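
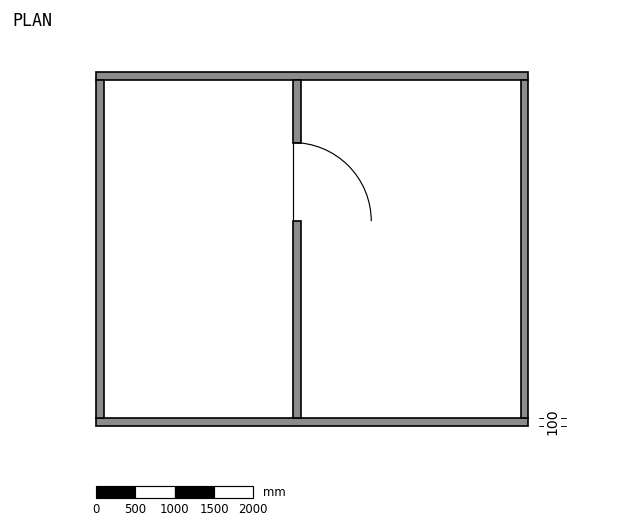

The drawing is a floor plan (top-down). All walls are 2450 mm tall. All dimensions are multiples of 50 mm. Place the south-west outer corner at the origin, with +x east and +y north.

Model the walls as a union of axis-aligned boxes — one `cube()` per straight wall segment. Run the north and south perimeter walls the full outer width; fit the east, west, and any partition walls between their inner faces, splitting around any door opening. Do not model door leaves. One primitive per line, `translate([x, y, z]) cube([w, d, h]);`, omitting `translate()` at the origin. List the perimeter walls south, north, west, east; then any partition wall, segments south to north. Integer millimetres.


cube([5500, 100, 2450]);
translate([0, 4400, 0]) cube([5500, 100, 2450]);
translate([0, 100, 0]) cube([100, 4300, 2450]);
translate([5400, 100, 0]) cube([100, 4300, 2450]);
translate([2500, 100, 0]) cube([100, 2500, 2450]);
translate([2500, 3600, 0]) cube([100, 800, 2450]);


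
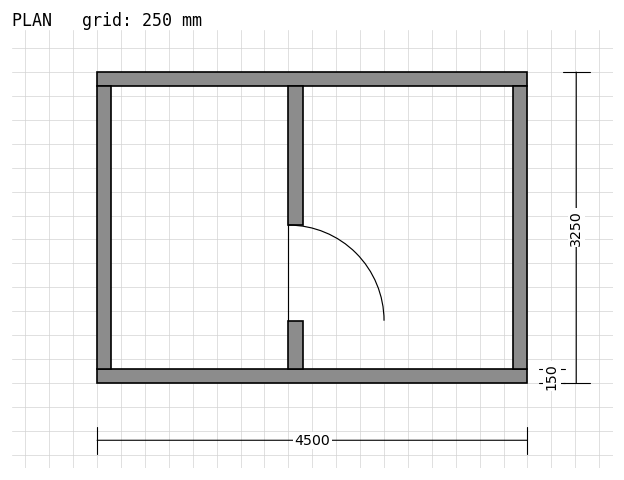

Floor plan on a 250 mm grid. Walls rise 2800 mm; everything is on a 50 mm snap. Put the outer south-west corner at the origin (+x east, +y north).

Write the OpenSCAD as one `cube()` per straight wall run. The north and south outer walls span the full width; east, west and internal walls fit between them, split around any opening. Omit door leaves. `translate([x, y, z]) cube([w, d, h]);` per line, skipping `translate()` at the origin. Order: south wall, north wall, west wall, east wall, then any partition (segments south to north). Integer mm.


cube([4500, 150, 2800]);
translate([0, 3100, 0]) cube([4500, 150, 2800]);
translate([0, 150, 0]) cube([150, 2950, 2800]);
translate([4350, 150, 0]) cube([150, 2950, 2800]);
translate([2000, 150, 0]) cube([150, 500, 2800]);
translate([2000, 1650, 0]) cube([150, 1450, 2800]);


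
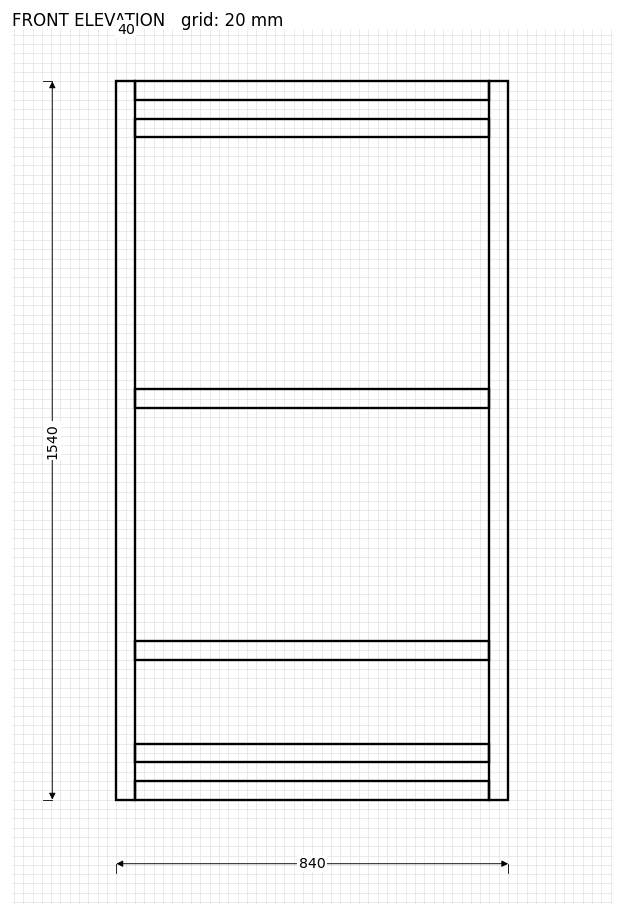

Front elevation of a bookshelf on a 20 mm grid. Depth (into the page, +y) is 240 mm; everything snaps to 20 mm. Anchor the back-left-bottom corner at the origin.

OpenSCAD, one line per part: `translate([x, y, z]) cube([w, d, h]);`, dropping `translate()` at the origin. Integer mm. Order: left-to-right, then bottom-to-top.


cube([40, 240, 1540]);
translate([40, 0, 0]) cube([760, 240, 40]);
translate([40, 0, 80]) cube([760, 240, 40]);
translate([40, 0, 300]) cube([760, 240, 40]);
translate([40, 0, 840]) cube([760, 240, 40]);
translate([40, 0, 1420]) cube([760, 240, 40]);
translate([40, 0, 1500]) cube([760, 240, 40]);
translate([800, 0, 0]) cube([40, 240, 1540]);


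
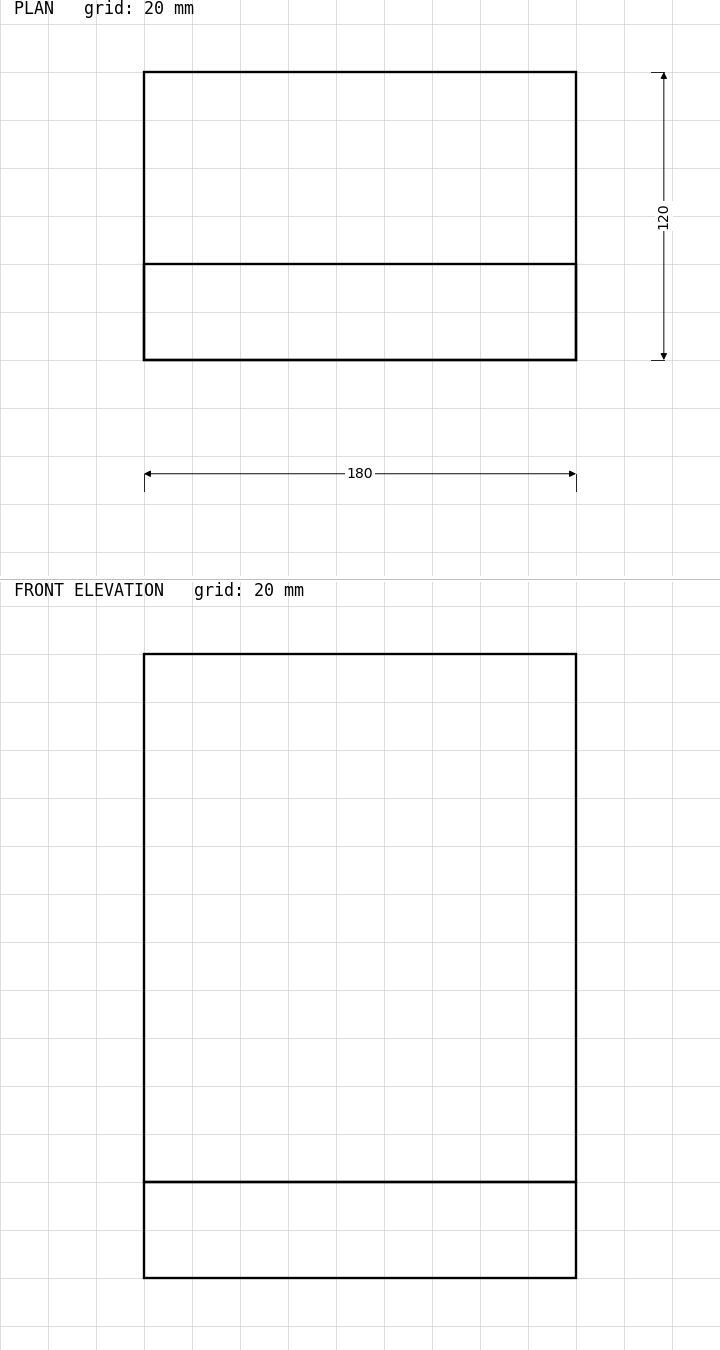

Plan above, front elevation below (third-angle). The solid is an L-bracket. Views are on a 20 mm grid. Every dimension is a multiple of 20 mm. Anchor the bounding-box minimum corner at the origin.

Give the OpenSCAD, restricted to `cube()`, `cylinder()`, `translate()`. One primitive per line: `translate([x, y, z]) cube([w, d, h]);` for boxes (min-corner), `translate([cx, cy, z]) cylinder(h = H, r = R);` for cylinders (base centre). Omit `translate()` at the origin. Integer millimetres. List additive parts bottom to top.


cube([180, 120, 40]);
translate([0, 0, 40]) cube([180, 40, 220]);


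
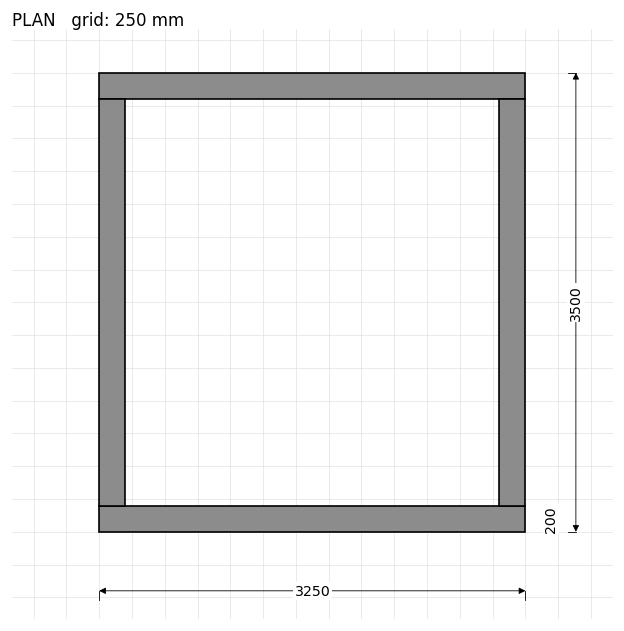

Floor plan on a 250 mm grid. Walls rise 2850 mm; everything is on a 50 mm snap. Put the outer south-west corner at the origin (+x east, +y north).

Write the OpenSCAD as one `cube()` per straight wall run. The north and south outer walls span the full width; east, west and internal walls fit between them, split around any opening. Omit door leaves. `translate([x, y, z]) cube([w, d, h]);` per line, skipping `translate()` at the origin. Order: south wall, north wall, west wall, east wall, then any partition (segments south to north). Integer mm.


cube([3250, 200, 2850]);
translate([0, 3300, 0]) cube([3250, 200, 2850]);
translate([0, 200, 0]) cube([200, 3100, 2850]);
translate([3050, 200, 0]) cube([200, 3100, 2850]);


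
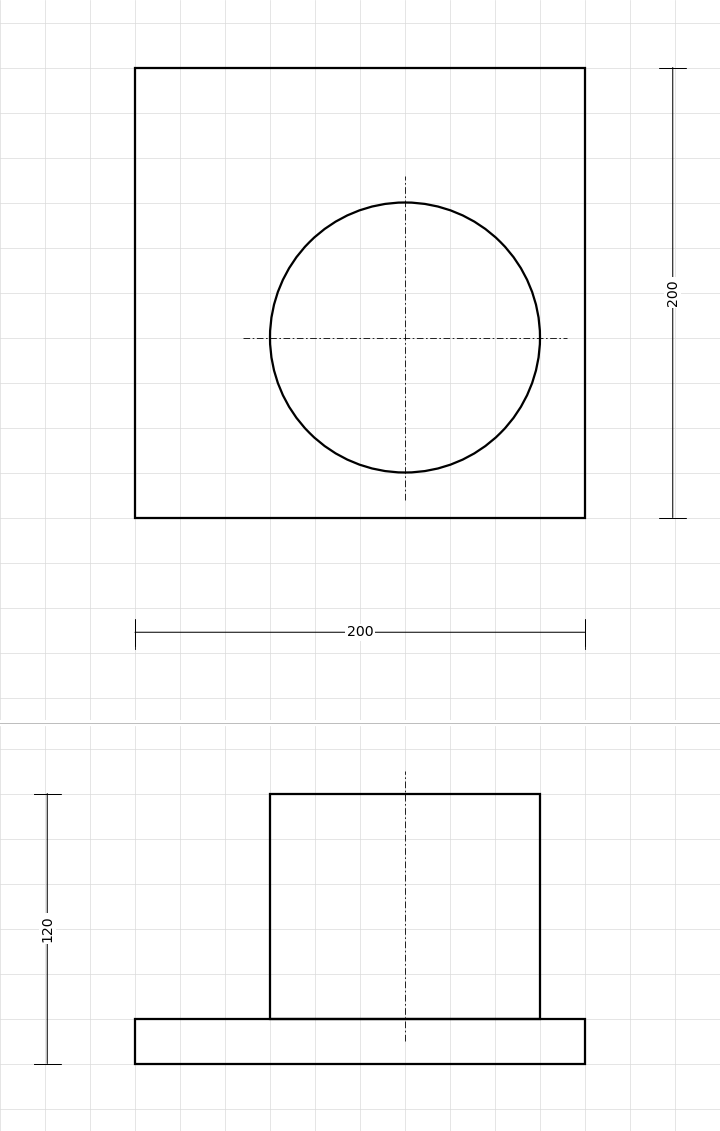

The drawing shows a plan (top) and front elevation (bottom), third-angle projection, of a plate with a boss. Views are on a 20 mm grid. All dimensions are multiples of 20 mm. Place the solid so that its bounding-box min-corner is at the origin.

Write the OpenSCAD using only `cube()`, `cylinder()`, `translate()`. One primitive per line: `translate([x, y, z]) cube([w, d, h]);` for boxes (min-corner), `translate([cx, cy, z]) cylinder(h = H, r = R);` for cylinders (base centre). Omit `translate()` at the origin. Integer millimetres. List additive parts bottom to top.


cube([200, 200, 20]);
translate([120, 80, 20]) cylinder(h = 100, r = 60);


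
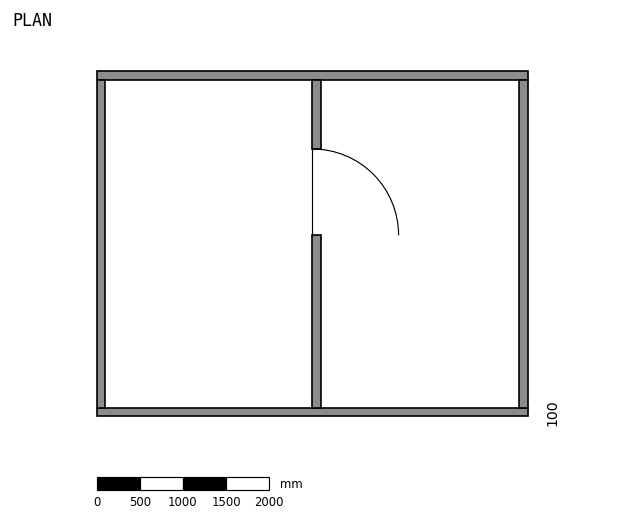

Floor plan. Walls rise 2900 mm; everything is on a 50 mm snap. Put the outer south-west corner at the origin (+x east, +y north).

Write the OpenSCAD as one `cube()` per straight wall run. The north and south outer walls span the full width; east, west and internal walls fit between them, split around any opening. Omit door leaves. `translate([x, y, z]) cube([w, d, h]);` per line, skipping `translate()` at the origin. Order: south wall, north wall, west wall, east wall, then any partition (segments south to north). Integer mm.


cube([5000, 100, 2900]);
translate([0, 3900, 0]) cube([5000, 100, 2900]);
translate([0, 100, 0]) cube([100, 3800, 2900]);
translate([4900, 100, 0]) cube([100, 3800, 2900]);
translate([2500, 100, 0]) cube([100, 2000, 2900]);
translate([2500, 3100, 0]) cube([100, 800, 2900]);


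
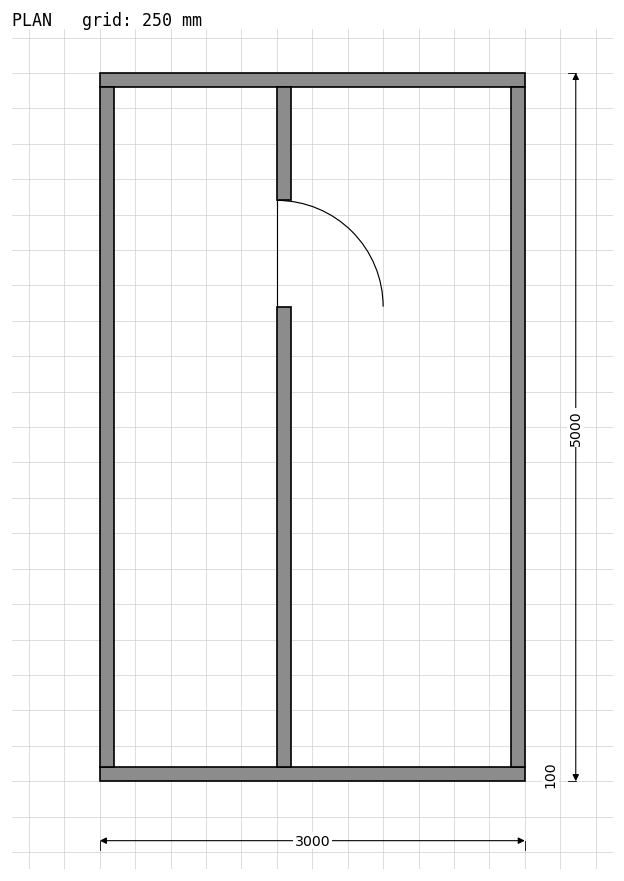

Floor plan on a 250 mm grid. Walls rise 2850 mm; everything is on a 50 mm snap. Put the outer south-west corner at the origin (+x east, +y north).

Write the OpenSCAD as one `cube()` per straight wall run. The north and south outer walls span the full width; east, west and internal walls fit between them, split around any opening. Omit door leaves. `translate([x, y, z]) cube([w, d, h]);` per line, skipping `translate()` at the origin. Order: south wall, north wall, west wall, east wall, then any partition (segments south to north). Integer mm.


cube([3000, 100, 2850]);
translate([0, 4900, 0]) cube([3000, 100, 2850]);
translate([0, 100, 0]) cube([100, 4800, 2850]);
translate([2900, 100, 0]) cube([100, 4800, 2850]);
translate([1250, 100, 0]) cube([100, 3250, 2850]);
translate([1250, 4100, 0]) cube([100, 800, 2850]);


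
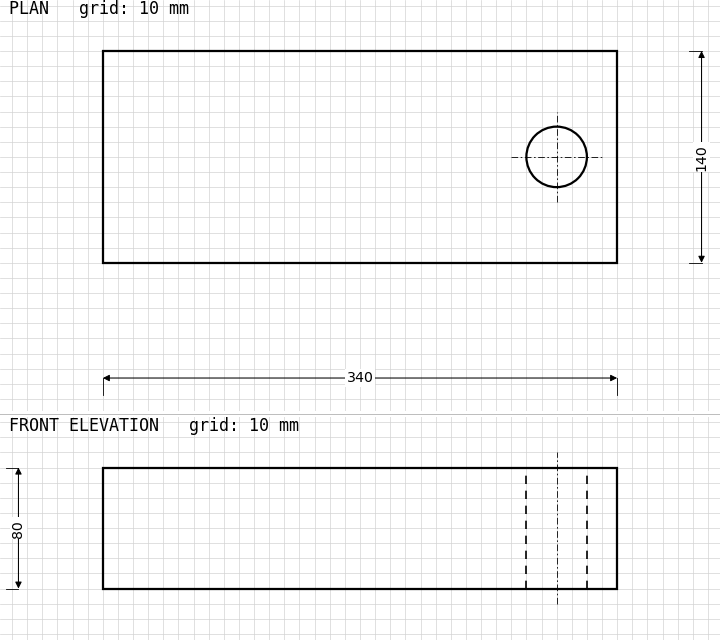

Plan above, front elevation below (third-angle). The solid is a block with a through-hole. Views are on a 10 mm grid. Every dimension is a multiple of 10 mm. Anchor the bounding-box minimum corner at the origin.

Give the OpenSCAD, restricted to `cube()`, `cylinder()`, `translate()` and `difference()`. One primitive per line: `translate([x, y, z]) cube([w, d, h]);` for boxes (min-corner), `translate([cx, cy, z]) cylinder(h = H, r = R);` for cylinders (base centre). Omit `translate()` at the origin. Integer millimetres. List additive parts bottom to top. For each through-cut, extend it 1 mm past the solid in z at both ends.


difference() {
  cube([340, 140, 80]);
  translate([300, 70, -1]) cylinder(h = 82, r = 20);
}


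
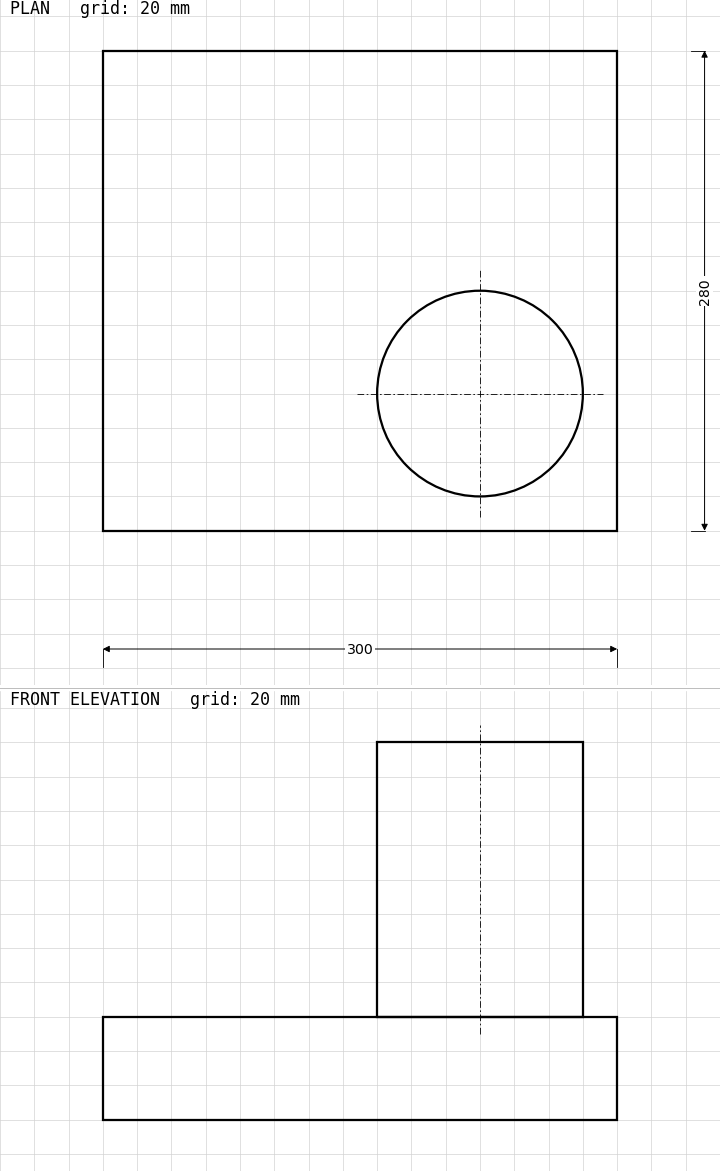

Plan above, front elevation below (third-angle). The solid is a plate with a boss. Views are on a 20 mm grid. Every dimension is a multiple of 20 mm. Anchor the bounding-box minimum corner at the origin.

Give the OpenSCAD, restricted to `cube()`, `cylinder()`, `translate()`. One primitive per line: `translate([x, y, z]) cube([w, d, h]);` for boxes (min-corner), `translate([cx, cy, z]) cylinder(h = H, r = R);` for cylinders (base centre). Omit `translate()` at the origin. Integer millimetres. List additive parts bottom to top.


cube([300, 280, 60]);
translate([220, 80, 60]) cylinder(h = 160, r = 60);


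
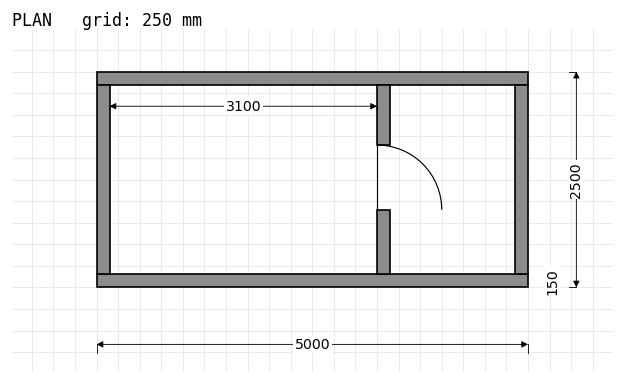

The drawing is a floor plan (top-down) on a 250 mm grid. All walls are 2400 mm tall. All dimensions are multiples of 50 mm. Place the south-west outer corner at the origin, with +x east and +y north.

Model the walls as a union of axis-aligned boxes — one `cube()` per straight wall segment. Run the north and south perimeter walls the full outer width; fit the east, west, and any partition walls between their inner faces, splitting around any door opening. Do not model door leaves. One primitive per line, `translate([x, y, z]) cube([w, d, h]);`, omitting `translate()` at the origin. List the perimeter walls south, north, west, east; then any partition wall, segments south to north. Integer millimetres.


cube([5000, 150, 2400]);
translate([0, 2350, 0]) cube([5000, 150, 2400]);
translate([0, 150, 0]) cube([150, 2200, 2400]);
translate([4850, 150, 0]) cube([150, 2200, 2400]);
translate([3250, 150, 0]) cube([150, 750, 2400]);
translate([3250, 1650, 0]) cube([150, 700, 2400]);


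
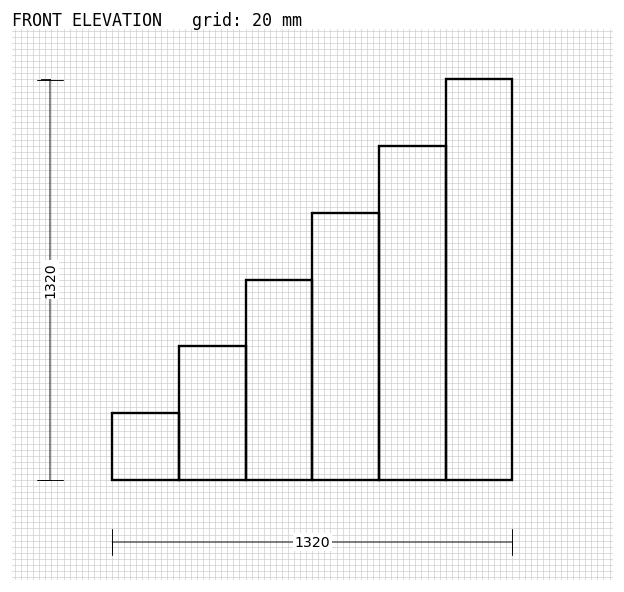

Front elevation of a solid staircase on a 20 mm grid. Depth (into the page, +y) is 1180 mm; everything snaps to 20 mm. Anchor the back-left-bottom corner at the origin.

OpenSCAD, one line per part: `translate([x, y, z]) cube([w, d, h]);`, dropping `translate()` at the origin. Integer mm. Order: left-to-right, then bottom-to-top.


cube([220, 1180, 220]);
translate([220, 0, 0]) cube([220, 1180, 440]);
translate([440, 0, 0]) cube([220, 1180, 660]);
translate([660, 0, 0]) cube([220, 1180, 880]);
translate([880, 0, 0]) cube([220, 1180, 1100]);
translate([1100, 0, 0]) cube([220, 1180, 1320]);


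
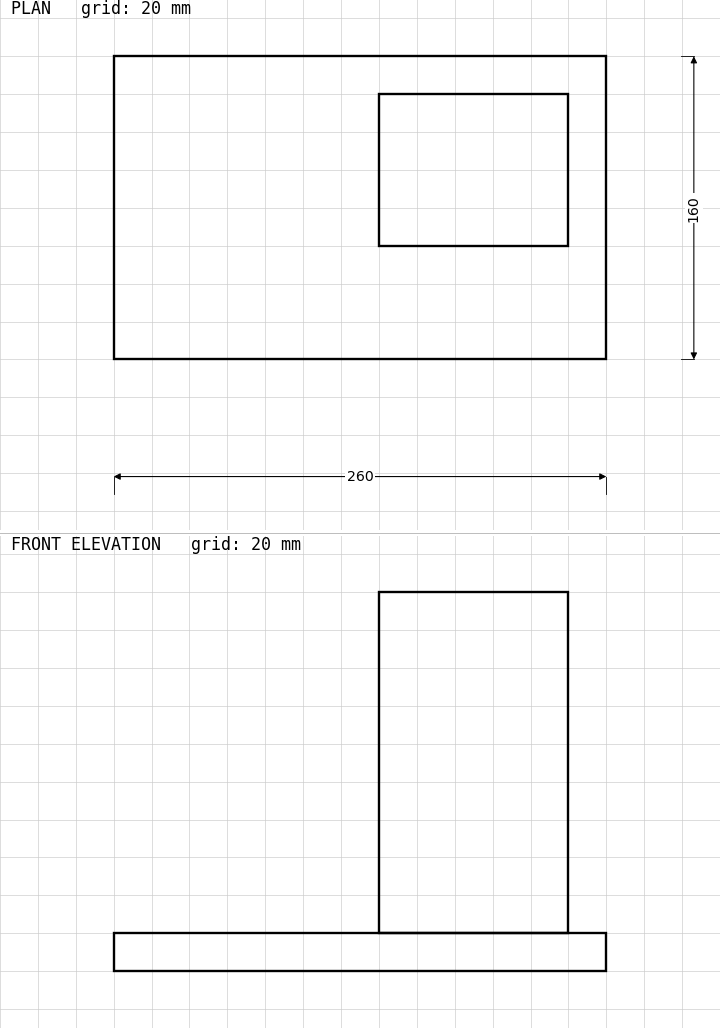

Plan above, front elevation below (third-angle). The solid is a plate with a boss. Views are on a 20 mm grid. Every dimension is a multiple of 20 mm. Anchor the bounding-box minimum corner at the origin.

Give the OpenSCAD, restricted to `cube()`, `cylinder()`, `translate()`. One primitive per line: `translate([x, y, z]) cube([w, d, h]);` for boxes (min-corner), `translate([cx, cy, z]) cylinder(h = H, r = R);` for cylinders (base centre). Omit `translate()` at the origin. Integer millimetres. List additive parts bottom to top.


cube([260, 160, 20]);
translate([140, 60, 20]) cube([100, 80, 180]);


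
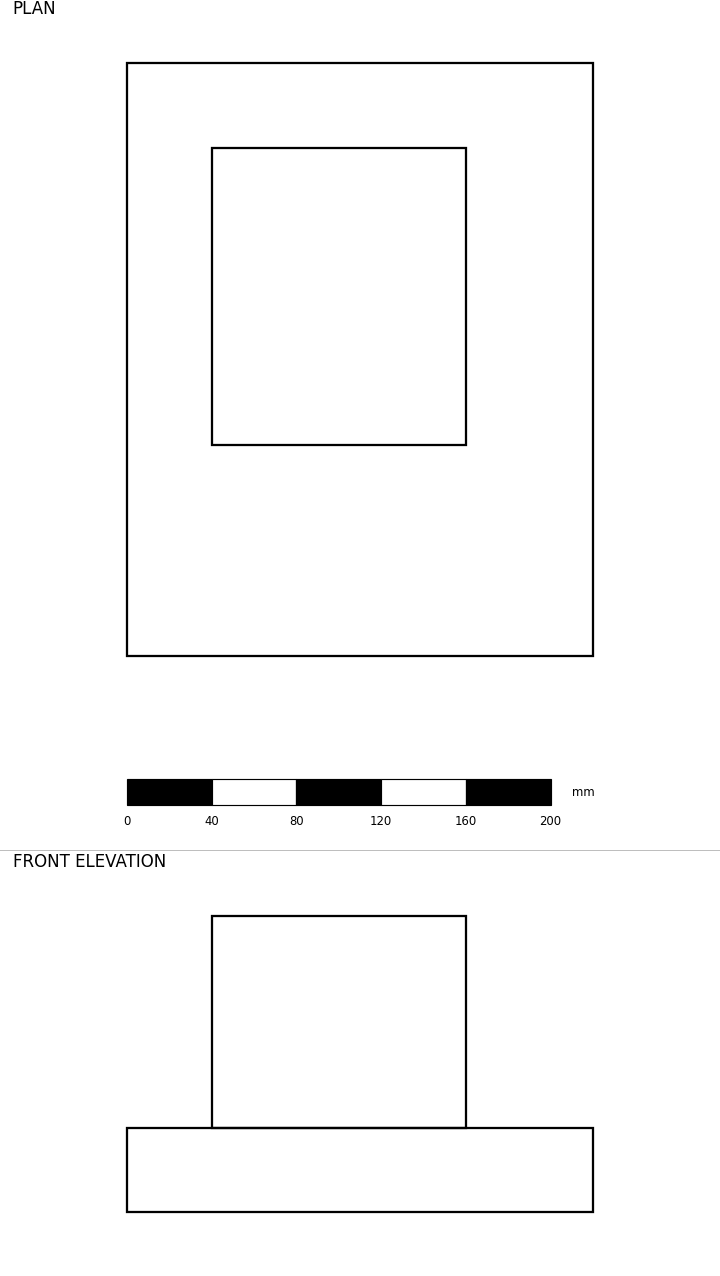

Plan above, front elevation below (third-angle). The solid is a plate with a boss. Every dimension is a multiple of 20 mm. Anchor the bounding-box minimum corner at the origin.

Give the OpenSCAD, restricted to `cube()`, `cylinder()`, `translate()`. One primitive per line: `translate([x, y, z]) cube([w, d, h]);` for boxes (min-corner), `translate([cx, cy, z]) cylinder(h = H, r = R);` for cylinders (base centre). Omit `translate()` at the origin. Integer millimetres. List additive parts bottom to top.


cube([220, 280, 40]);
translate([40, 100, 40]) cube([120, 140, 100]);


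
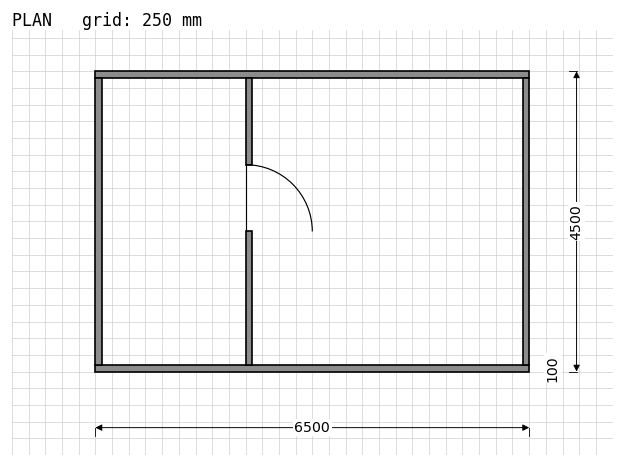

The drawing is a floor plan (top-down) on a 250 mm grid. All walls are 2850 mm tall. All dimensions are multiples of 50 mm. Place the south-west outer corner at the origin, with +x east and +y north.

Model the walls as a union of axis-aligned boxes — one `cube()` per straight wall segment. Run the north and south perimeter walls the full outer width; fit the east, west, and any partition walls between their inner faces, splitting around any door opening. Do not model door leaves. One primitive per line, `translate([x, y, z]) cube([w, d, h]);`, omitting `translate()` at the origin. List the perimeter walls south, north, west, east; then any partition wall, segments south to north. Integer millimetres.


cube([6500, 100, 2850]);
translate([0, 4400, 0]) cube([6500, 100, 2850]);
translate([0, 100, 0]) cube([100, 4300, 2850]);
translate([6400, 100, 0]) cube([100, 4300, 2850]);
translate([2250, 100, 0]) cube([100, 2000, 2850]);
translate([2250, 3100, 0]) cube([100, 1300, 2850]);


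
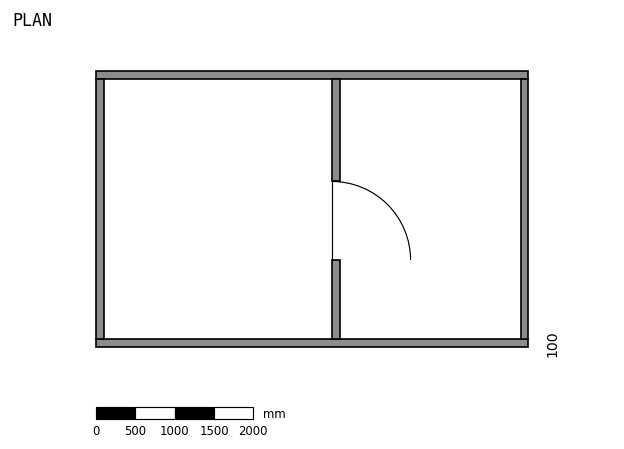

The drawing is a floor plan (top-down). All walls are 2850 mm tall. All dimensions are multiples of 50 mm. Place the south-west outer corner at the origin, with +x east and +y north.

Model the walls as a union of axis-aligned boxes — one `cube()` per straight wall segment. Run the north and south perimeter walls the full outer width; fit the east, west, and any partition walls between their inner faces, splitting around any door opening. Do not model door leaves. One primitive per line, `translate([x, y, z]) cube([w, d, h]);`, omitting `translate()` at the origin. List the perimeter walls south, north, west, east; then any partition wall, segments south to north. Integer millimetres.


cube([5500, 100, 2850]);
translate([0, 3400, 0]) cube([5500, 100, 2850]);
translate([0, 100, 0]) cube([100, 3300, 2850]);
translate([5400, 100, 0]) cube([100, 3300, 2850]);
translate([3000, 100, 0]) cube([100, 1000, 2850]);
translate([3000, 2100, 0]) cube([100, 1300, 2850]);


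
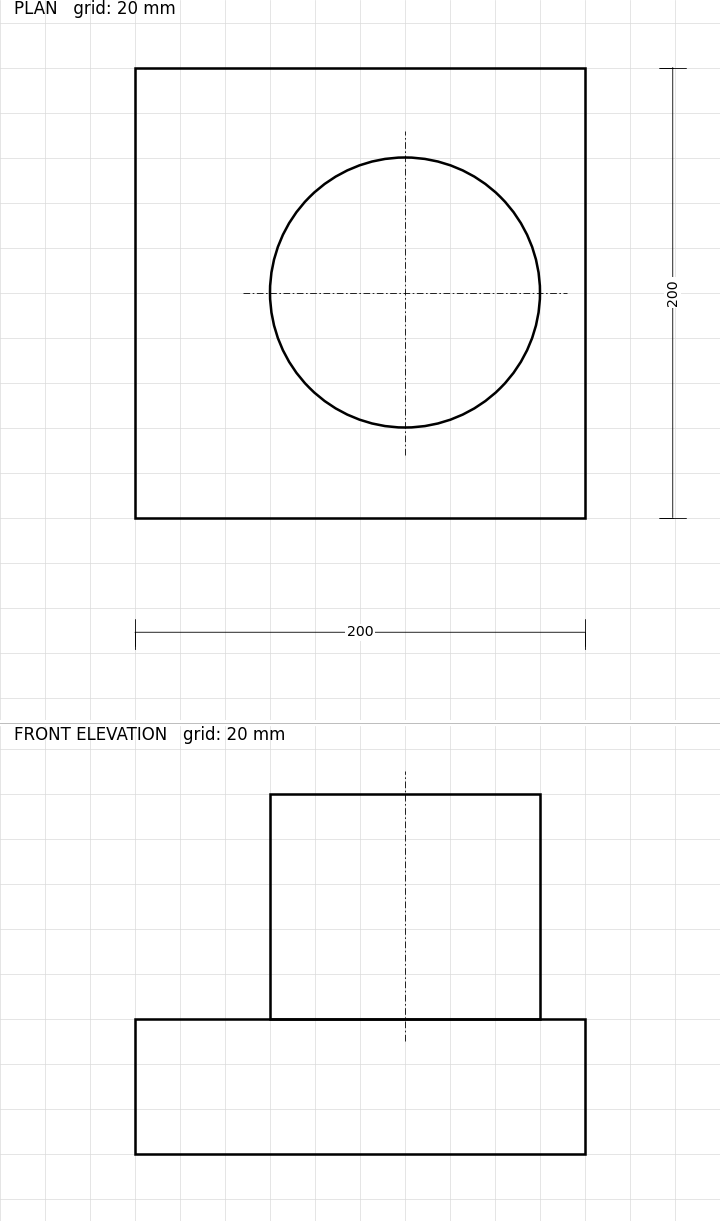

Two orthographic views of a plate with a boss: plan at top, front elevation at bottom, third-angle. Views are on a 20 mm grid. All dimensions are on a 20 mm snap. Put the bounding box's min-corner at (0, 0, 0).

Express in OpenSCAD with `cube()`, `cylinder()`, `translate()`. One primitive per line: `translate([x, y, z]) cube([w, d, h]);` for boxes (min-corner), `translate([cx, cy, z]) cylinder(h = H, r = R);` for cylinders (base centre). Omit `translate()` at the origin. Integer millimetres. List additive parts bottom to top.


cube([200, 200, 60]);
translate([120, 100, 60]) cylinder(h = 100, r = 60);


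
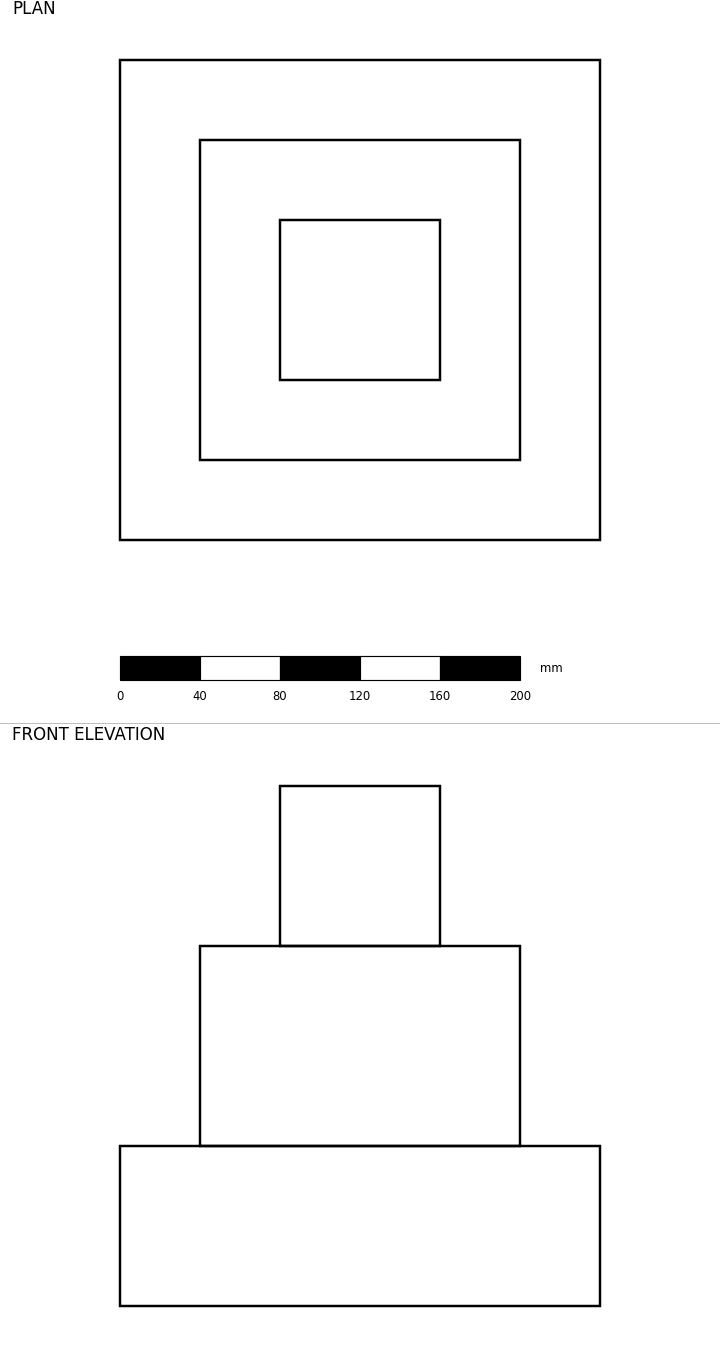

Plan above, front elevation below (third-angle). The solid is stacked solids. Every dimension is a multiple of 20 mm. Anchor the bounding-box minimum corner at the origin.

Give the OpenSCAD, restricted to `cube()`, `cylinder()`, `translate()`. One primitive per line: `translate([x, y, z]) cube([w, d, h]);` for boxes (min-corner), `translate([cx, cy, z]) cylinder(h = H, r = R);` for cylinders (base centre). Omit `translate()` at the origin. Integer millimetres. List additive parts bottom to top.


cube([240, 240, 80]);
translate([40, 40, 80]) cube([160, 160, 100]);
translate([80, 80, 180]) cube([80, 80, 80]);


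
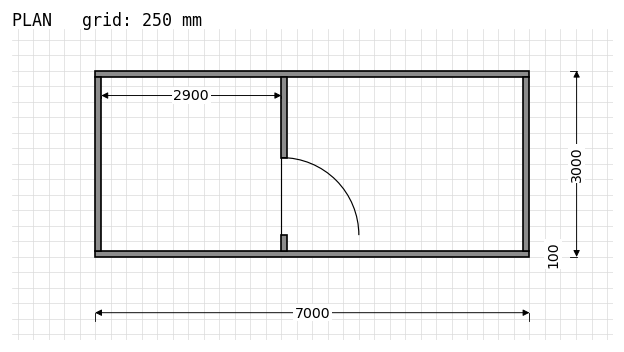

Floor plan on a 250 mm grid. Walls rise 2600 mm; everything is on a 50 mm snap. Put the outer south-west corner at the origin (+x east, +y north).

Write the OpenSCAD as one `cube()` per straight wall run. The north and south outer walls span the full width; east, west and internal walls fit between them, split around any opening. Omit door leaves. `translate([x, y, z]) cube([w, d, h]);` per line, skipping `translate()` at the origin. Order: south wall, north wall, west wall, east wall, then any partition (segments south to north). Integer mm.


cube([7000, 100, 2600]);
translate([0, 2900, 0]) cube([7000, 100, 2600]);
translate([0, 100, 0]) cube([100, 2800, 2600]);
translate([6900, 100, 0]) cube([100, 2800, 2600]);
translate([3000, 100, 0]) cube([100, 250, 2600]);
translate([3000, 1600, 0]) cube([100, 1300, 2600]);


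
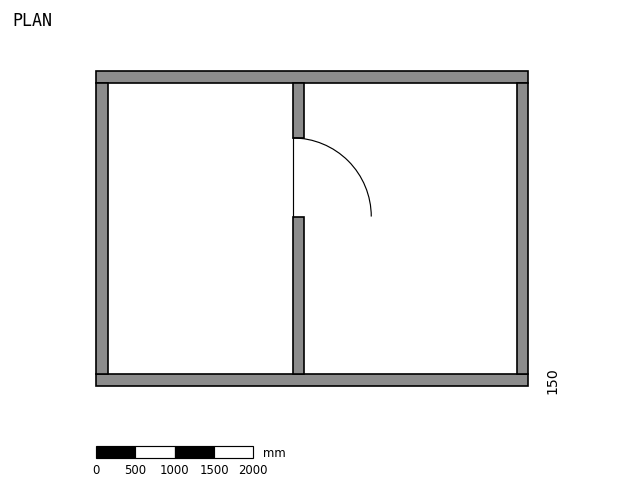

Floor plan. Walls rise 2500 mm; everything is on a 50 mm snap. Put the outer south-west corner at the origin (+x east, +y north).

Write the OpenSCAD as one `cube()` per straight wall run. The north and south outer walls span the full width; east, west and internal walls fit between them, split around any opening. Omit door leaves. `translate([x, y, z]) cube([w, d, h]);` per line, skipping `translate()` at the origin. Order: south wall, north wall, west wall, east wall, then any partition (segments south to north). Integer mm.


cube([5500, 150, 2500]);
translate([0, 3850, 0]) cube([5500, 150, 2500]);
translate([0, 150, 0]) cube([150, 3700, 2500]);
translate([5350, 150, 0]) cube([150, 3700, 2500]);
translate([2500, 150, 0]) cube([150, 2000, 2500]);
translate([2500, 3150, 0]) cube([150, 700, 2500]);


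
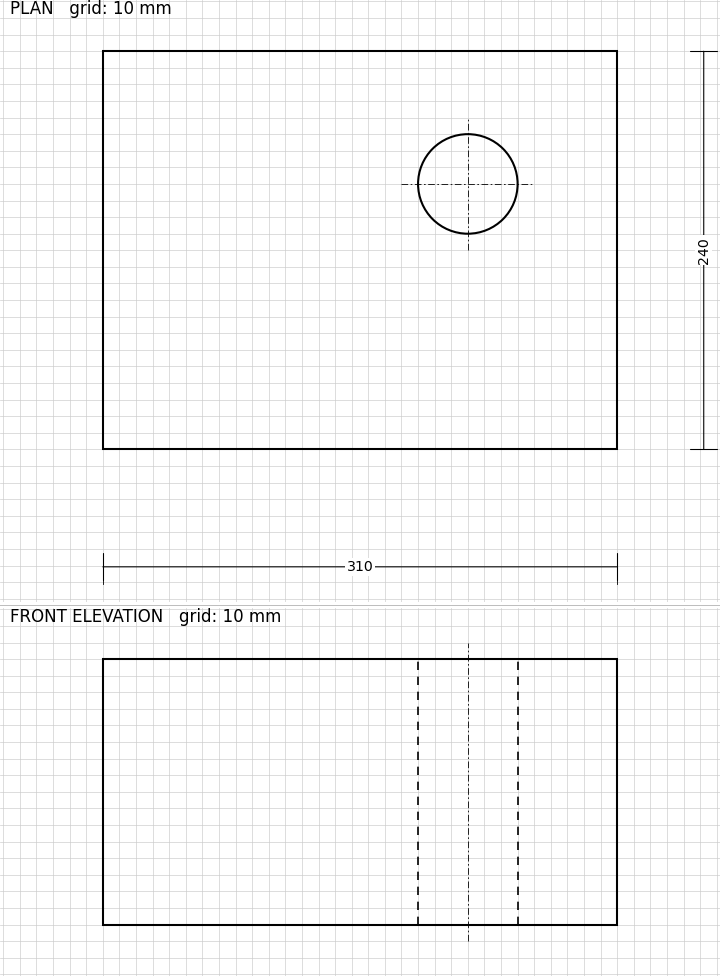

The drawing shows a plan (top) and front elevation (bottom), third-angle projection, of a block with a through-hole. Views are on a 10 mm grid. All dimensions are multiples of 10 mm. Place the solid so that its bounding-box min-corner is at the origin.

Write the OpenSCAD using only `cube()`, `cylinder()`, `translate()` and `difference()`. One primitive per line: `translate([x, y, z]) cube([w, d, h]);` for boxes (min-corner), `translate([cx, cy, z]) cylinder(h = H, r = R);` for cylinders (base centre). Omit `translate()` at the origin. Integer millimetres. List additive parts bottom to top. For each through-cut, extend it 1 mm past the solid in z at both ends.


difference() {
  cube([310, 240, 160]);
  translate([220, 160, -1]) cylinder(h = 162, r = 30);
}


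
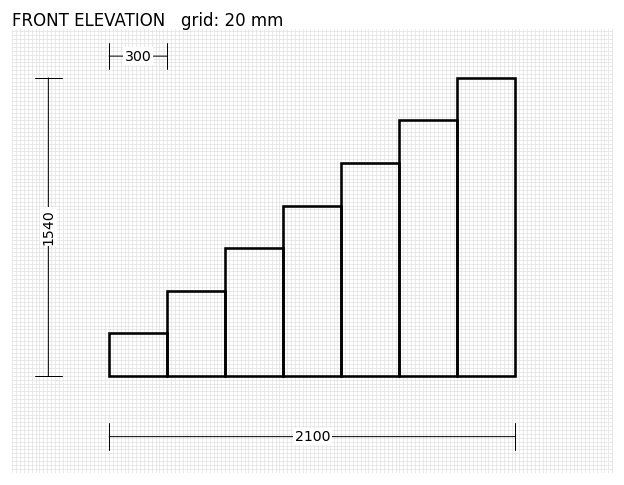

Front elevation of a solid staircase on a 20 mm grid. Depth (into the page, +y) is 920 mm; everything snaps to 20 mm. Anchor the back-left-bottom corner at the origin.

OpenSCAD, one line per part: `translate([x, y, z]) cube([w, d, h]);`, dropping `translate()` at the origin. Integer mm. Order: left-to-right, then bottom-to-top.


cube([300, 920, 220]);
translate([300, 0, 0]) cube([300, 920, 440]);
translate([600, 0, 0]) cube([300, 920, 660]);
translate([900, 0, 0]) cube([300, 920, 880]);
translate([1200, 0, 0]) cube([300, 920, 1100]);
translate([1500, 0, 0]) cube([300, 920, 1320]);
translate([1800, 0, 0]) cube([300, 920, 1540]);


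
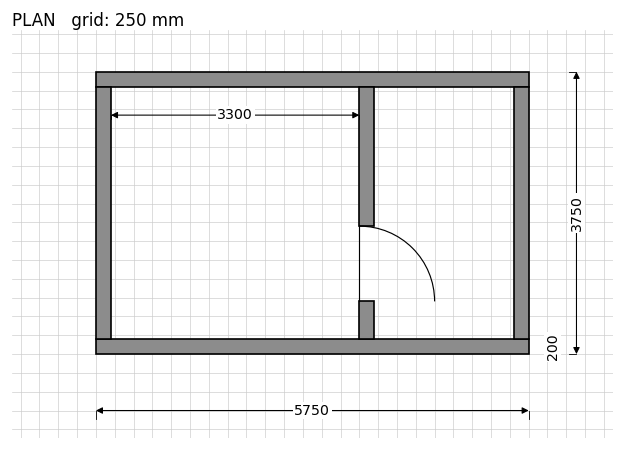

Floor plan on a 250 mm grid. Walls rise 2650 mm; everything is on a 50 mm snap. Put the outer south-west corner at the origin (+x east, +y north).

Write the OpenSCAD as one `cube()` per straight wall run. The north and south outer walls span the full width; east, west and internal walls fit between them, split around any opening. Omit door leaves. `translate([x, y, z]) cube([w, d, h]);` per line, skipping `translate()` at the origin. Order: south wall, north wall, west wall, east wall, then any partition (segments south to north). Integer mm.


cube([5750, 200, 2650]);
translate([0, 3550, 0]) cube([5750, 200, 2650]);
translate([0, 200, 0]) cube([200, 3350, 2650]);
translate([5550, 200, 0]) cube([200, 3350, 2650]);
translate([3500, 200, 0]) cube([200, 500, 2650]);
translate([3500, 1700, 0]) cube([200, 1850, 2650]);


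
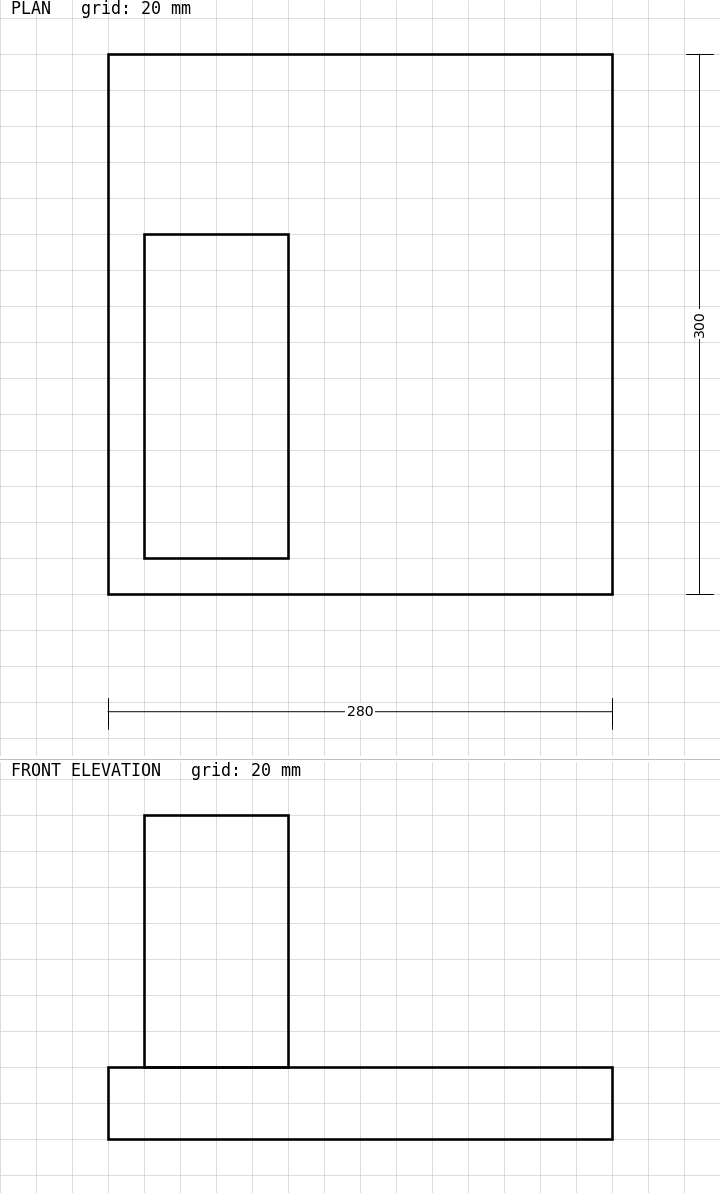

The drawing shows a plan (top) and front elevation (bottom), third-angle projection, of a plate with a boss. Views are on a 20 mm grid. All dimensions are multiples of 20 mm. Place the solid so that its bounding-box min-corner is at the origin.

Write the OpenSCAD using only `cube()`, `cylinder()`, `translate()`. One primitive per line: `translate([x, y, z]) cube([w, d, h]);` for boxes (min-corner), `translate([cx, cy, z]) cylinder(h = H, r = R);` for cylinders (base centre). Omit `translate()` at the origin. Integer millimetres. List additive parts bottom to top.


cube([280, 300, 40]);
translate([20, 20, 40]) cube([80, 180, 140]);


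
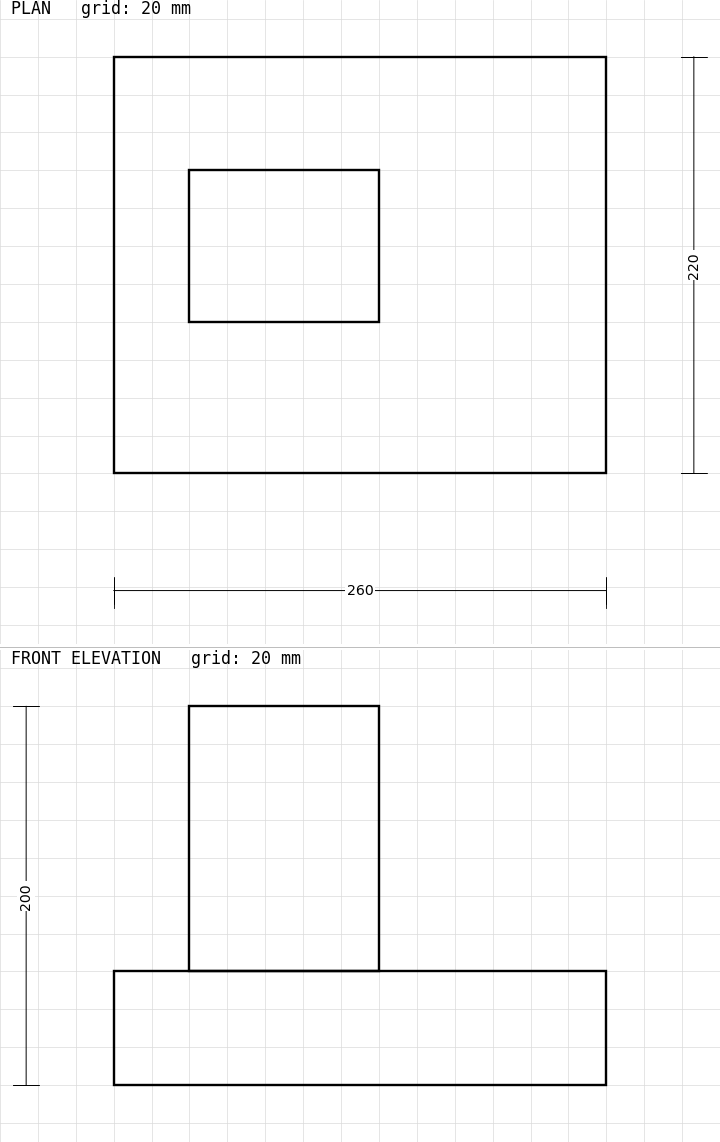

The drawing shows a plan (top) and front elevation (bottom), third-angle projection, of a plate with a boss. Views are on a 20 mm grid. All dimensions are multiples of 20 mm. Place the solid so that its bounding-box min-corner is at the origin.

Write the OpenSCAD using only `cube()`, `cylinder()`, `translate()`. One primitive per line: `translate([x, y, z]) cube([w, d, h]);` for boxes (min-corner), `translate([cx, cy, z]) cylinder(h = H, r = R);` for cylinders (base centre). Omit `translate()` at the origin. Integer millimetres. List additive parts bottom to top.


cube([260, 220, 60]);
translate([40, 80, 60]) cube([100, 80, 140]);


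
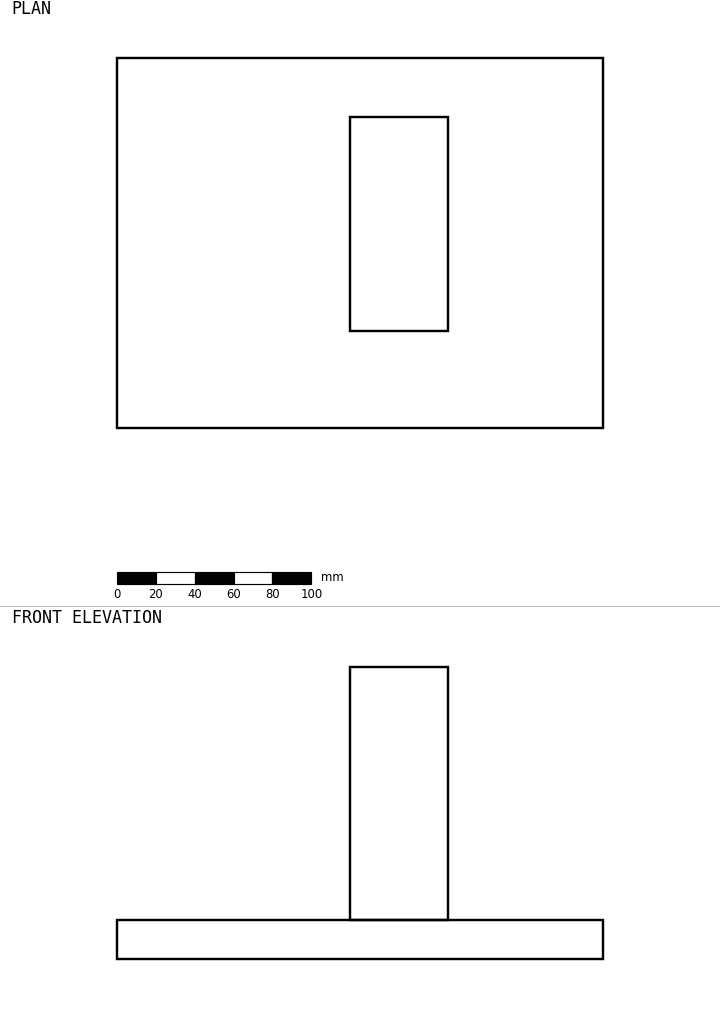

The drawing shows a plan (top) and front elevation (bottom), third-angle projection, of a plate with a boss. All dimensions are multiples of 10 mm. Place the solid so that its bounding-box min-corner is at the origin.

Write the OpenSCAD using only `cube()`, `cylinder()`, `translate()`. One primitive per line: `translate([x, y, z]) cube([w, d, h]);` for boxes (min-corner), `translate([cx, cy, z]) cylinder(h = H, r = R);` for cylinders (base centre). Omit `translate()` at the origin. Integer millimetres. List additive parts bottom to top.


cube([250, 190, 20]);
translate([120, 50, 20]) cube([50, 110, 130]);


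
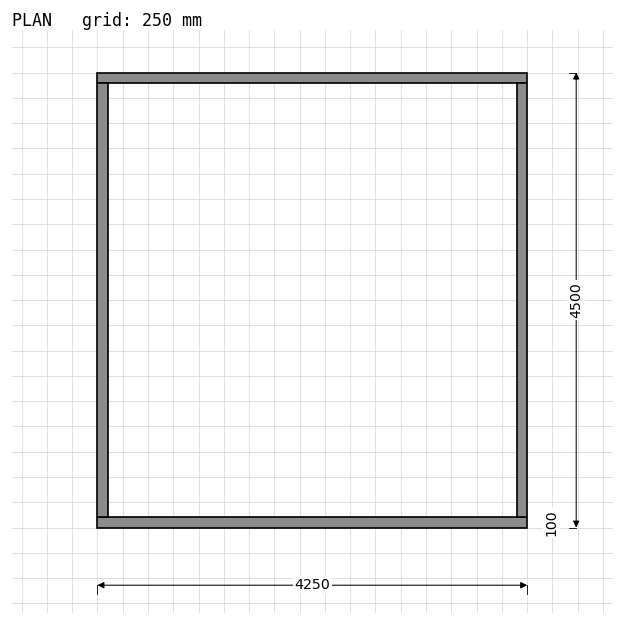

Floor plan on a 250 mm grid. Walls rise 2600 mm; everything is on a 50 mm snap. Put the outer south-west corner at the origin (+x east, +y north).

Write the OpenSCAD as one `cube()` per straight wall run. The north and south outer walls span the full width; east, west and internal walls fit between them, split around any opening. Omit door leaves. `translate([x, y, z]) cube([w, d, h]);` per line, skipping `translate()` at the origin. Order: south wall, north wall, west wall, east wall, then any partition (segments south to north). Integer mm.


cube([4250, 100, 2600]);
translate([0, 4400, 0]) cube([4250, 100, 2600]);
translate([0, 100, 0]) cube([100, 4300, 2600]);
translate([4150, 100, 0]) cube([100, 4300, 2600]);


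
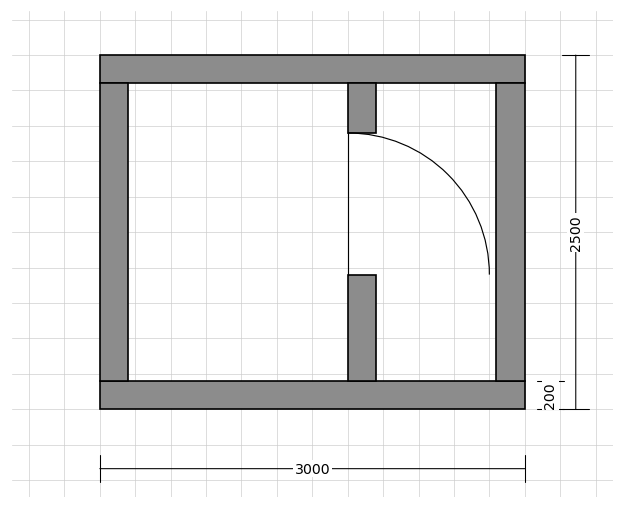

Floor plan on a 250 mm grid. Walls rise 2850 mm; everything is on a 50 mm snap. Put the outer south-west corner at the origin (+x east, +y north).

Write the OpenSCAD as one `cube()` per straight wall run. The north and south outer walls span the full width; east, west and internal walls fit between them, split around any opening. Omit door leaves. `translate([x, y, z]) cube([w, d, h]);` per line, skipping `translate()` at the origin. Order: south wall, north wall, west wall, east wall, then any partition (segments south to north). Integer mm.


cube([3000, 200, 2850]);
translate([0, 2300, 0]) cube([3000, 200, 2850]);
translate([0, 200, 0]) cube([200, 2100, 2850]);
translate([2800, 200, 0]) cube([200, 2100, 2850]);
translate([1750, 200, 0]) cube([200, 750, 2850]);
translate([1750, 1950, 0]) cube([200, 350, 2850]);


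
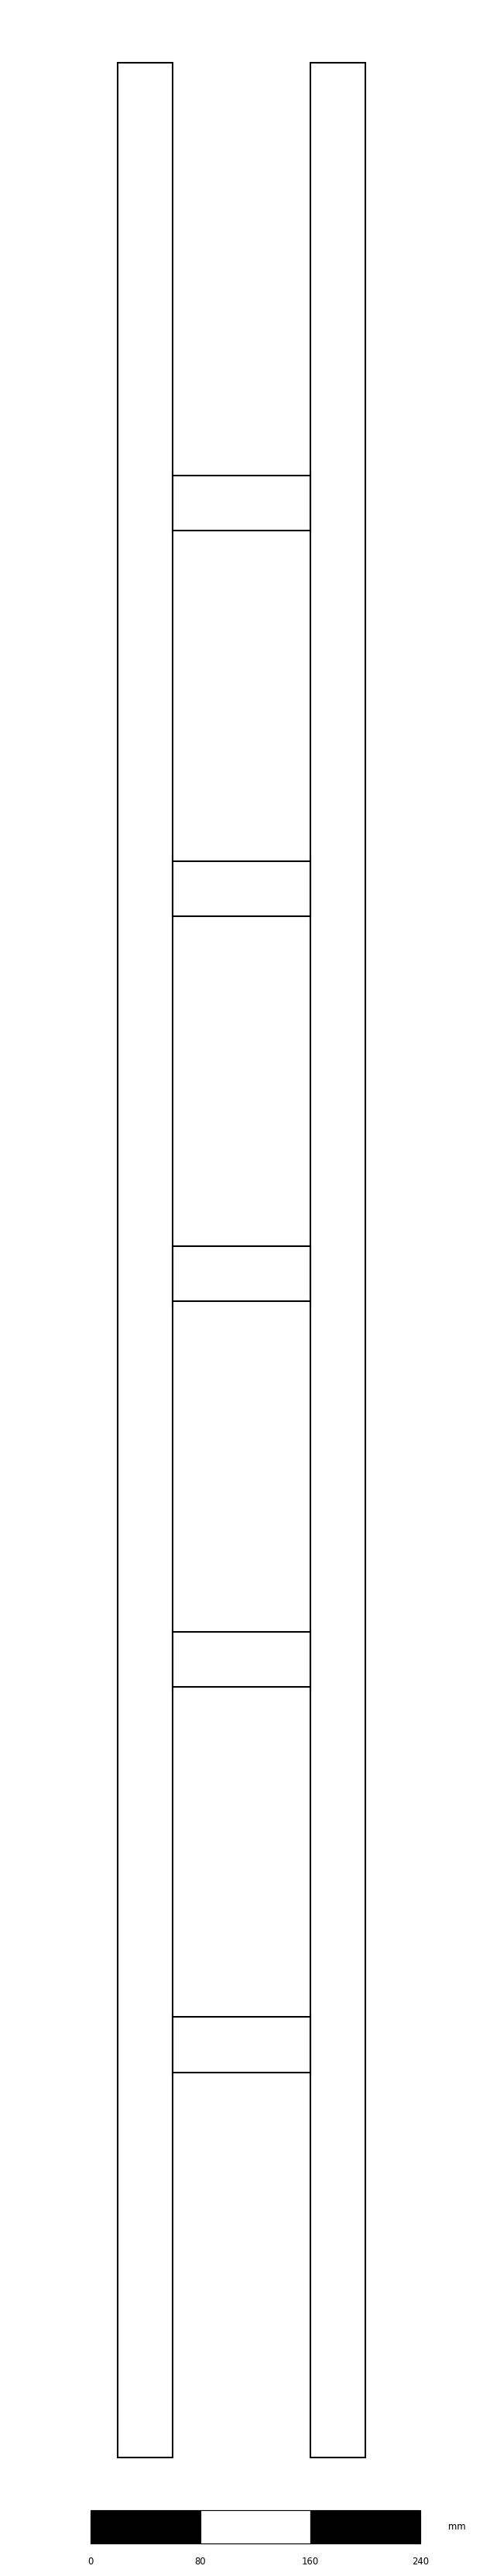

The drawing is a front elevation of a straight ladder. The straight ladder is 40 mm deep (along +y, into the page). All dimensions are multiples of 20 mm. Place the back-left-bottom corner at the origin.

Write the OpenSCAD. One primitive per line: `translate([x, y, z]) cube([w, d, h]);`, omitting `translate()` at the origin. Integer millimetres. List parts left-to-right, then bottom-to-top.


cube([40, 40, 1740]);
translate([40, 0, 280]) cube([100, 40, 40]);
translate([40, 0, 560]) cube([100, 40, 40]);
translate([40, 0, 840]) cube([100, 40, 40]);
translate([40, 0, 1120]) cube([100, 40, 40]);
translate([40, 0, 1400]) cube([100, 40, 40]);
translate([140, 0, 0]) cube([40, 40, 1740]);


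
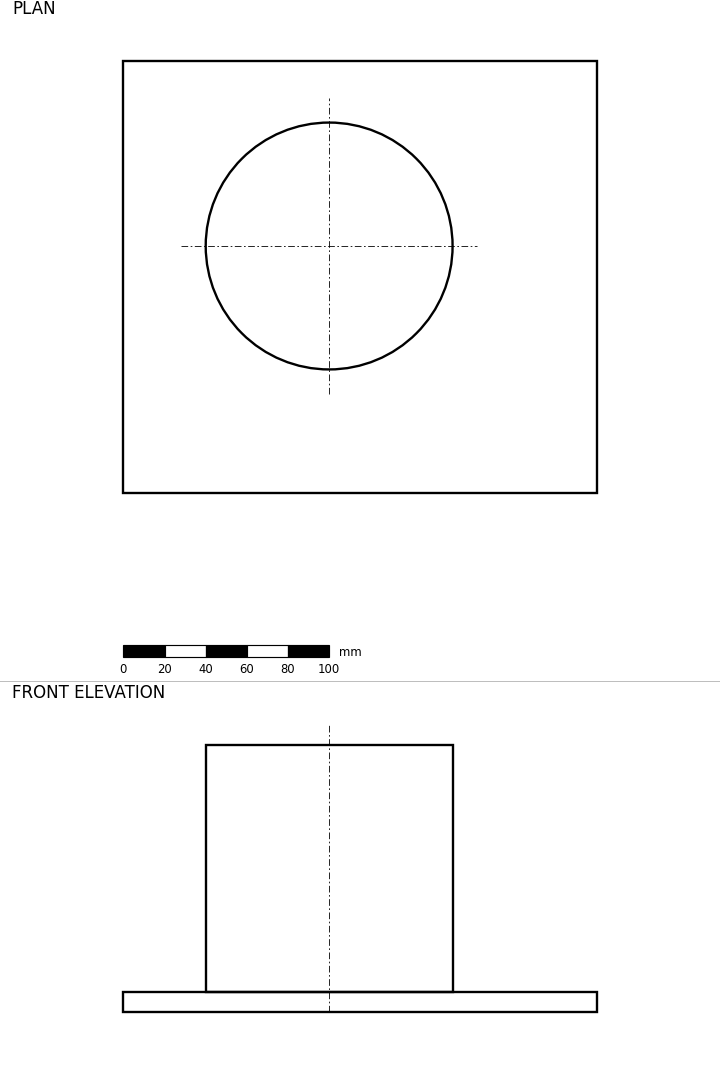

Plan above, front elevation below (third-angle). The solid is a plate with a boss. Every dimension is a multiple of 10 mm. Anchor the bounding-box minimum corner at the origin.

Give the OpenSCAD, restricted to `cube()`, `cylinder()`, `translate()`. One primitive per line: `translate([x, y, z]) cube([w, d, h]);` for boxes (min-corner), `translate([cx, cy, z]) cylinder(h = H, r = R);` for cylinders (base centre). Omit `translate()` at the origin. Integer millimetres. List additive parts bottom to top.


cube([230, 210, 10]);
translate([100, 120, 10]) cylinder(h = 120, r = 60);


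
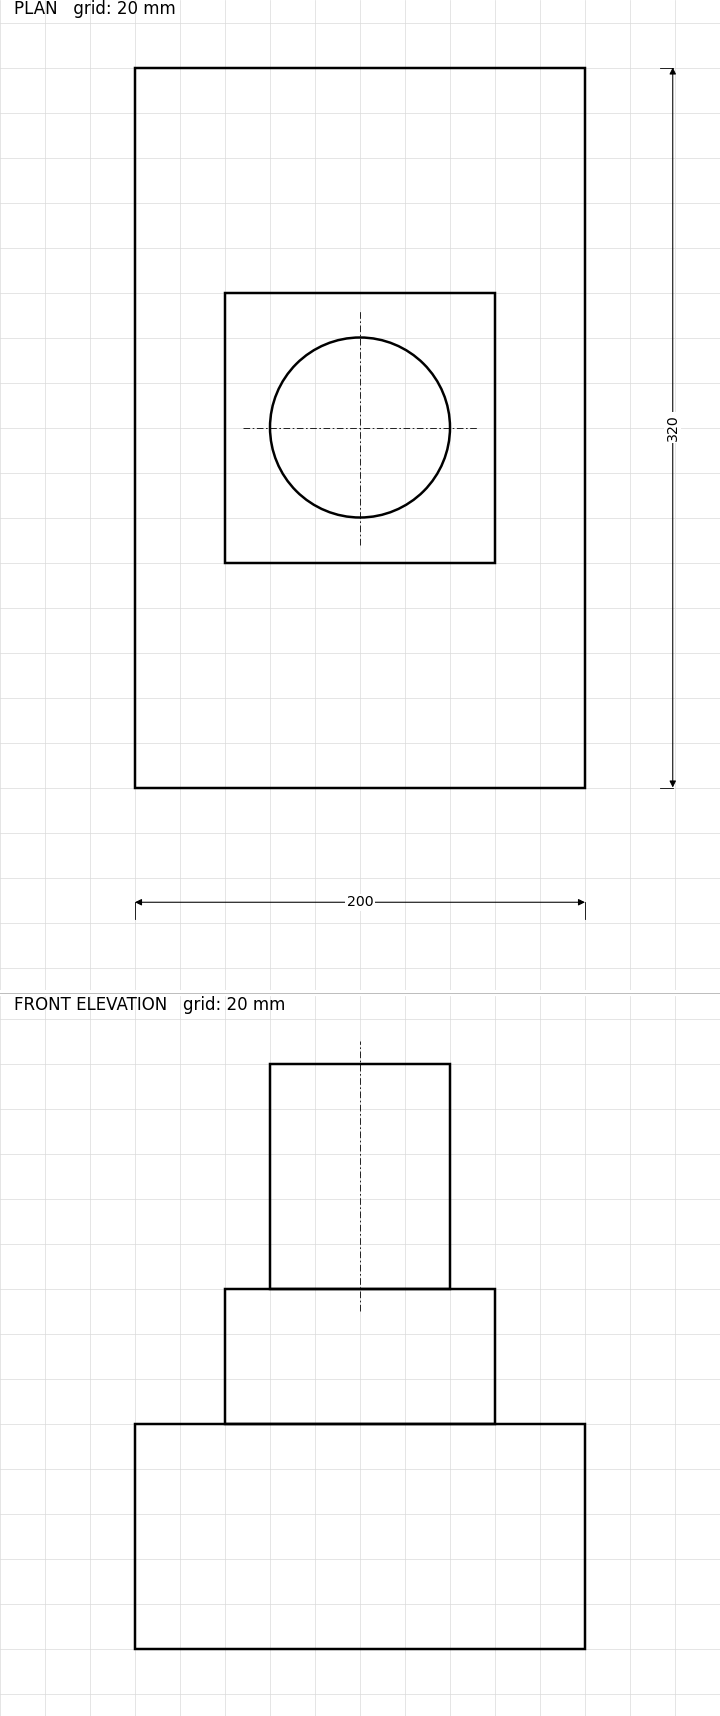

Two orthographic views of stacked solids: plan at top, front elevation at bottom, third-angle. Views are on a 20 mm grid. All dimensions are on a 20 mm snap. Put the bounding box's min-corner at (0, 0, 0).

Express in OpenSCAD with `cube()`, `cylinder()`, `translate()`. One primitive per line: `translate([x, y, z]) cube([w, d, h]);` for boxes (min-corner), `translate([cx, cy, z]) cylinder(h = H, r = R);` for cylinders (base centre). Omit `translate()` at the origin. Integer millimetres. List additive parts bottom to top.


cube([200, 320, 100]);
translate([40, 100, 100]) cube([120, 120, 60]);
translate([100, 160, 160]) cylinder(h = 100, r = 40);


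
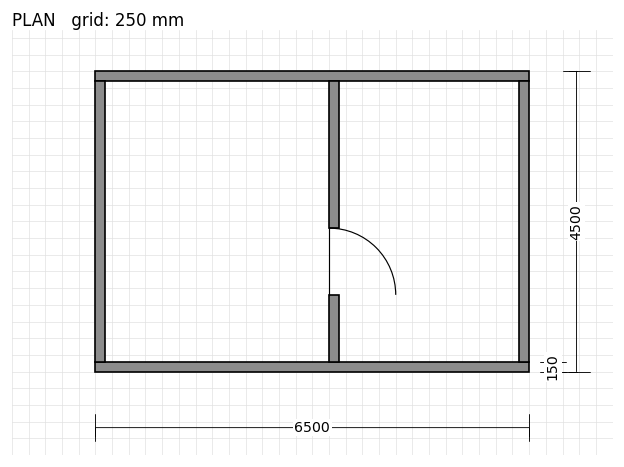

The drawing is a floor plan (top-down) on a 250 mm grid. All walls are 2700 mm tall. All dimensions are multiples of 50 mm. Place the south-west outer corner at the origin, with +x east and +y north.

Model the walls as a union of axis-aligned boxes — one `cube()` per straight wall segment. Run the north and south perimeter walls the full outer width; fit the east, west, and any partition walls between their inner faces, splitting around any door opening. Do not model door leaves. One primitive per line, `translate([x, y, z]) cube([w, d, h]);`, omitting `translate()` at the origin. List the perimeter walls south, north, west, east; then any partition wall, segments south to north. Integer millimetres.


cube([6500, 150, 2700]);
translate([0, 4350, 0]) cube([6500, 150, 2700]);
translate([0, 150, 0]) cube([150, 4200, 2700]);
translate([6350, 150, 0]) cube([150, 4200, 2700]);
translate([3500, 150, 0]) cube([150, 1000, 2700]);
translate([3500, 2150, 0]) cube([150, 2200, 2700]);


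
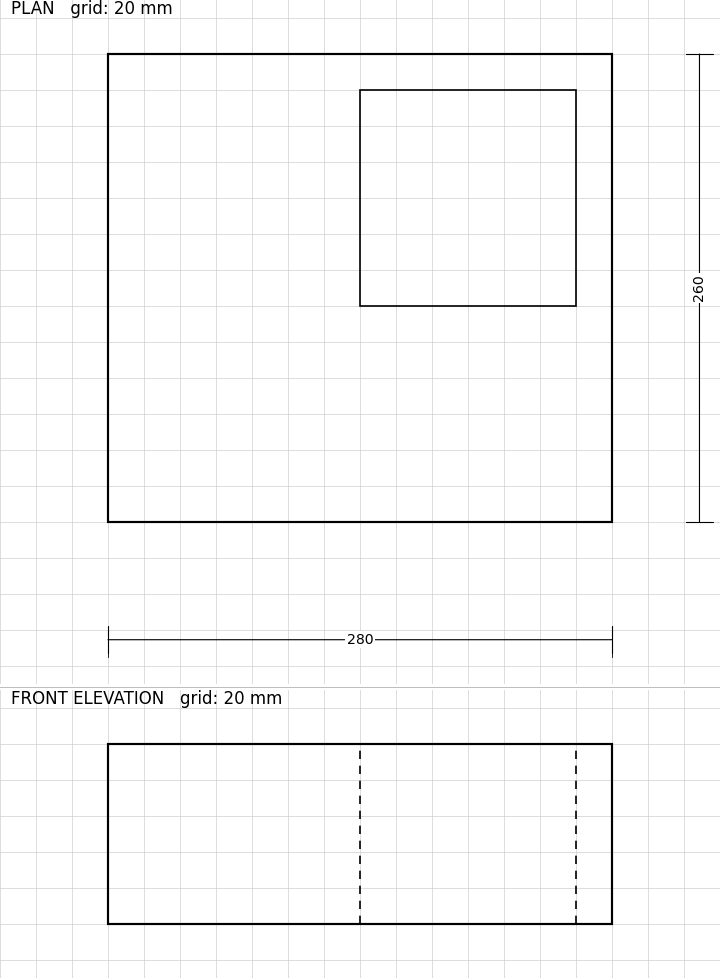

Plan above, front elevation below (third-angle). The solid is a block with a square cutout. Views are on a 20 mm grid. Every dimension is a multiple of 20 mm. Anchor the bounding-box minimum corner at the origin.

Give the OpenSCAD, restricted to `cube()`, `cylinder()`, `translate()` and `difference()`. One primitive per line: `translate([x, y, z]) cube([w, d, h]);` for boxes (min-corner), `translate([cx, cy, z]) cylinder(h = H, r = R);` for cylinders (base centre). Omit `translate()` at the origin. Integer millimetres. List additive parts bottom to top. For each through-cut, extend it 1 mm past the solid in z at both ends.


difference() {
  cube([280, 260, 100]);
  translate([140, 120, -1]) cube([120, 120, 102]);
}


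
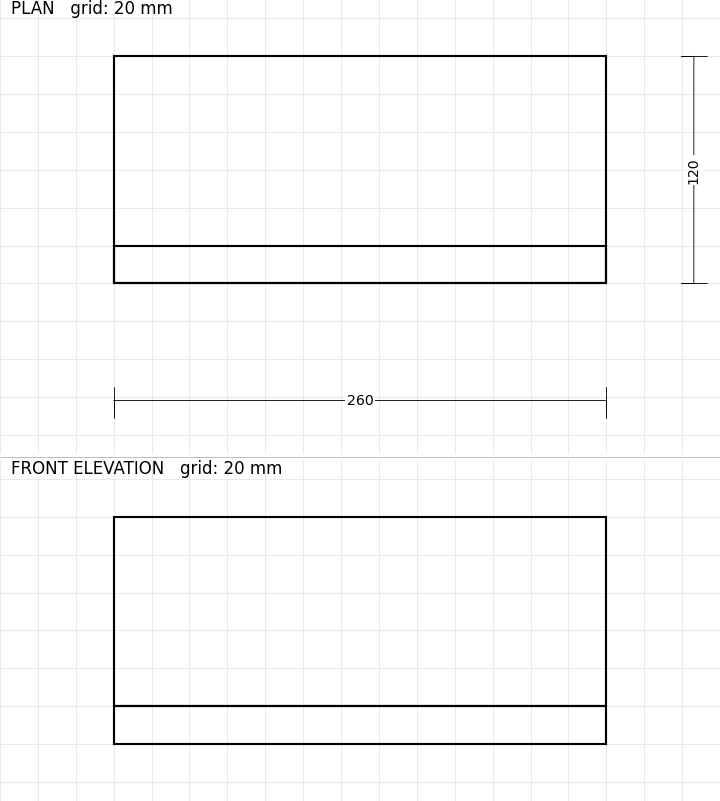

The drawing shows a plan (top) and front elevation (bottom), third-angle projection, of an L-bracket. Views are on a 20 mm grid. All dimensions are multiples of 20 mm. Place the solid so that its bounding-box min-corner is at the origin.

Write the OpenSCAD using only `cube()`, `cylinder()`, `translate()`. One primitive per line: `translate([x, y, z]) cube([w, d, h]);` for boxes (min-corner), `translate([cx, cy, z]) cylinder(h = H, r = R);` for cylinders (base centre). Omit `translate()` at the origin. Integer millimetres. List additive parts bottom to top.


cube([260, 120, 20]);
translate([0, 0, 20]) cube([260, 20, 100]);


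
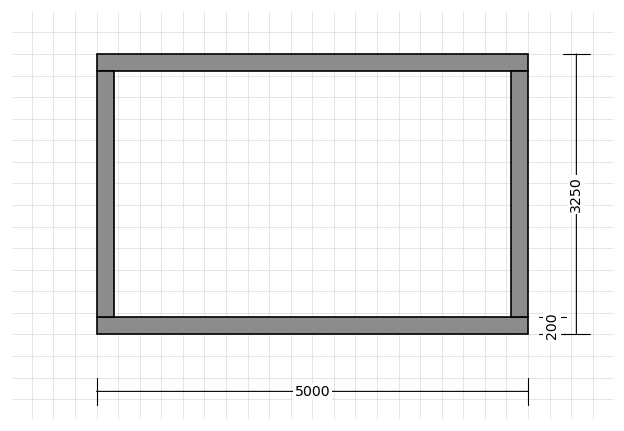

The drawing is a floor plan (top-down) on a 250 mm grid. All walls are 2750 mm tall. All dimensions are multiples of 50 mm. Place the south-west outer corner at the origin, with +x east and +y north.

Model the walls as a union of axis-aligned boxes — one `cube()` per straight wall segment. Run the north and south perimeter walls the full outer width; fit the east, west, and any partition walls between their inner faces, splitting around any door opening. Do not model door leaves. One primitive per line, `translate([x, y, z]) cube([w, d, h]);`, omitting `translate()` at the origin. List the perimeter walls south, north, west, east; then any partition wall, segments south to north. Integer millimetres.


cube([5000, 200, 2750]);
translate([0, 3050, 0]) cube([5000, 200, 2750]);
translate([0, 200, 0]) cube([200, 2850, 2750]);
translate([4800, 200, 0]) cube([200, 2850, 2750]);


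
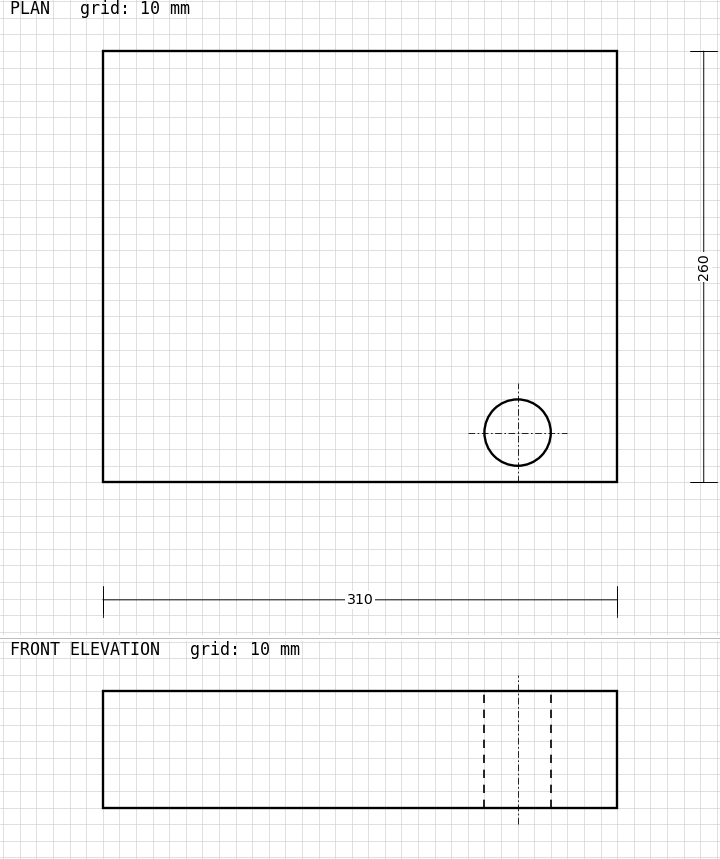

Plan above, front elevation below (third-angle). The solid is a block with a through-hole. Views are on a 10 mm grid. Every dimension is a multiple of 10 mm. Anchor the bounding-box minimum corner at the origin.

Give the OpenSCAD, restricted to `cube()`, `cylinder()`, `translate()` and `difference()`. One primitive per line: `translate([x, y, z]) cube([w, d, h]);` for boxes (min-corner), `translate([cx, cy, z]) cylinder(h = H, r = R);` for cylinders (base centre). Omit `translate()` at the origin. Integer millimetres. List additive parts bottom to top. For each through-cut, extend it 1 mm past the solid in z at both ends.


difference() {
  cube([310, 260, 70]);
  translate([250, 30, -1]) cylinder(h = 72, r = 20);
}


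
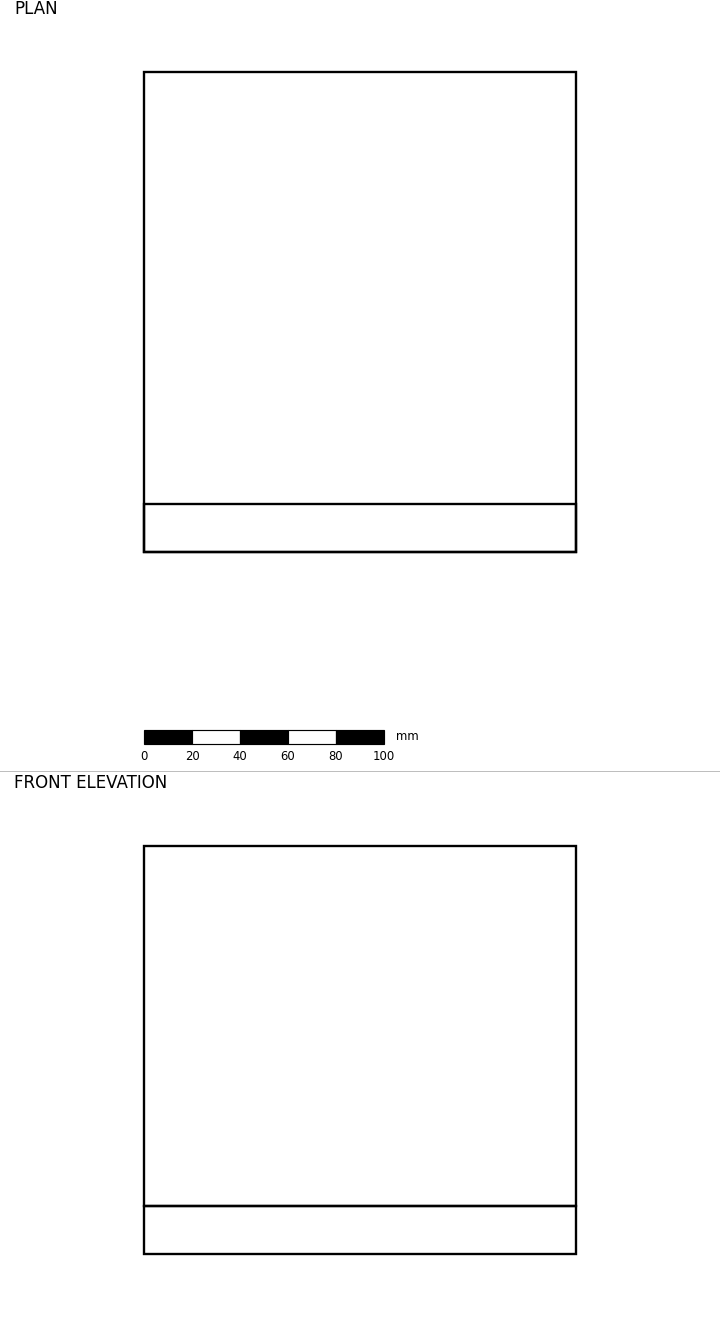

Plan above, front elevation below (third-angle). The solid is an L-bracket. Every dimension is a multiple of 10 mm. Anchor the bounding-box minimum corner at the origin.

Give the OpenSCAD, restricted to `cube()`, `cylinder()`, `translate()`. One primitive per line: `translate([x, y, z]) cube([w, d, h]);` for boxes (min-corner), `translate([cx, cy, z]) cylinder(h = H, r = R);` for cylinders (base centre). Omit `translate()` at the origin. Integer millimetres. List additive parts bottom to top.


cube([180, 200, 20]);
translate([0, 0, 20]) cube([180, 20, 150]);
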